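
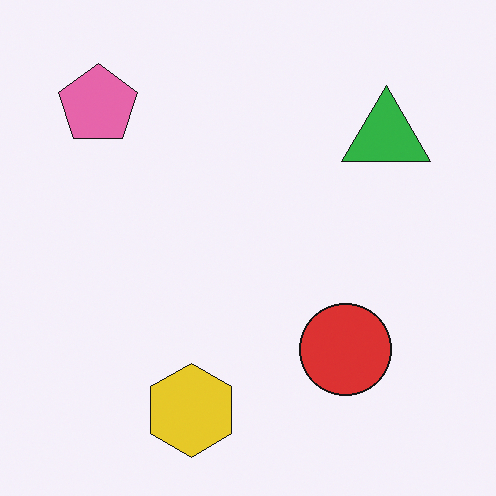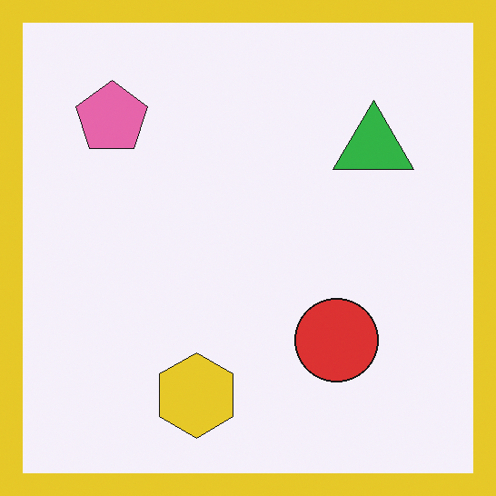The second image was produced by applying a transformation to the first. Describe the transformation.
The second image is the first framed with a yellow border.

A solid yellow frame runs around the edge of the second image, with the content slightly shrunk inside it.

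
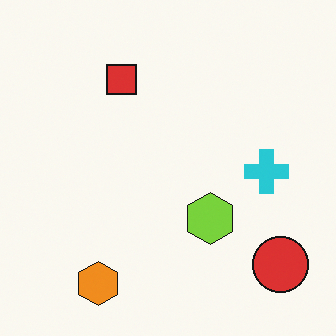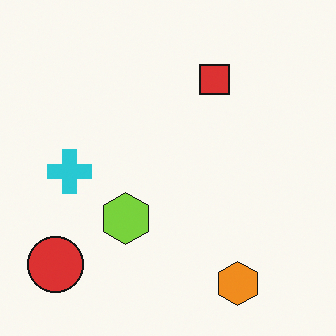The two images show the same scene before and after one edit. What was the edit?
The second image is the first flipped horizontally (left ↔ right).

The red circle is in the bottom-right of the first image and the bottom-left of the second — shapes on opposite sides of the vertical midline have swapped in a mirror flip.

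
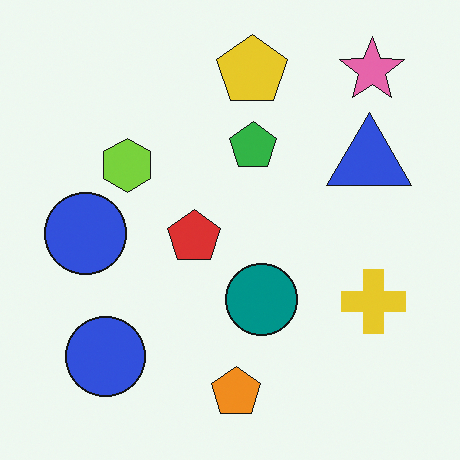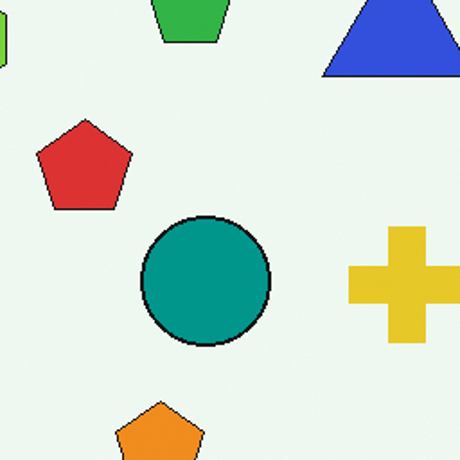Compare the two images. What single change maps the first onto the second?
The transformation is: cropped tightly and scaled back up.

The visible shapes are larger and the field of view is narrower; shapes near the original edges may be partly or wholly outside the frame — a crop-and-rescale.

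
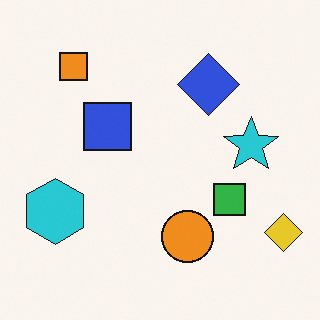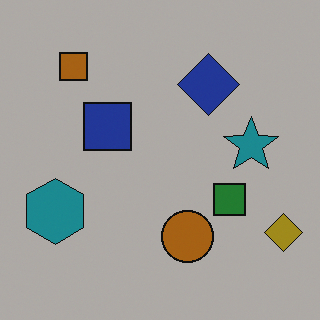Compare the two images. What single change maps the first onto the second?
Darkened a lot.

Every pixel — background and shapes alike — is uniformly darkened.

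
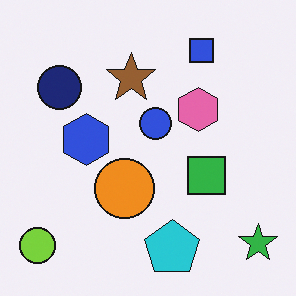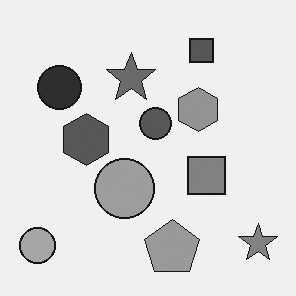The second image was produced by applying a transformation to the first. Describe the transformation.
The transformation is: converted to grayscale.

All color is removed — every shape is now a shade of grey.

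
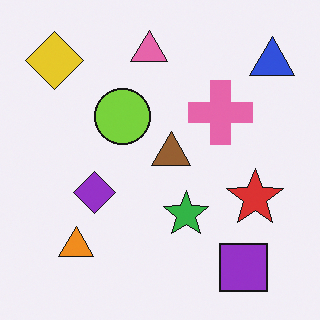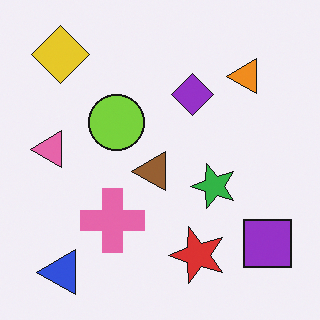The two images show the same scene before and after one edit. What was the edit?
This is the original image transposed (reflected across the top-left ↔ bottom-right diagonal).

Shapes have swapped their row and column positions — what was in the top-right is now in the bottom-left — a diagonal reflection.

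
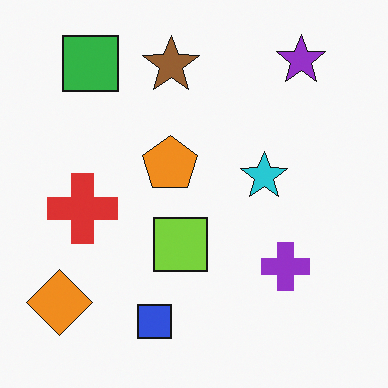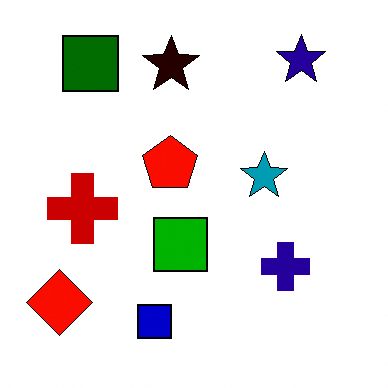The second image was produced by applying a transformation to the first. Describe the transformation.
This is the original image given much higher contrast.

Tones are pushed away from mid-grey across the whole image — a global contrast change.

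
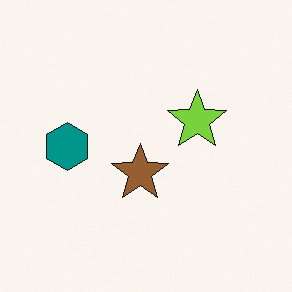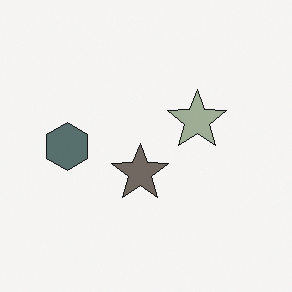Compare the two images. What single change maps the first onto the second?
Made much more muted (saturation change).

All colors are more muted and greyish — a global saturation change.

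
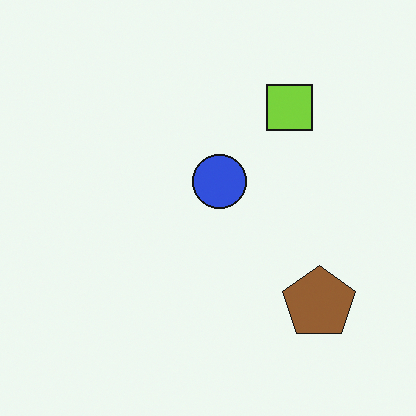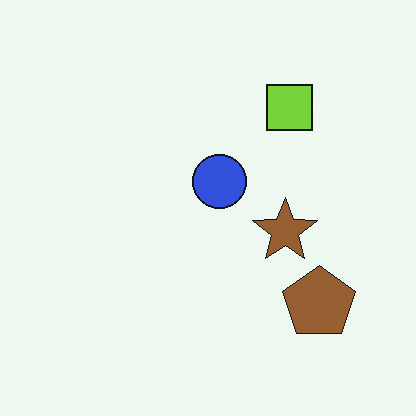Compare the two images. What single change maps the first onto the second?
Overlaid with an additional brown star.

A brown star appears in the second image that is absent from the first.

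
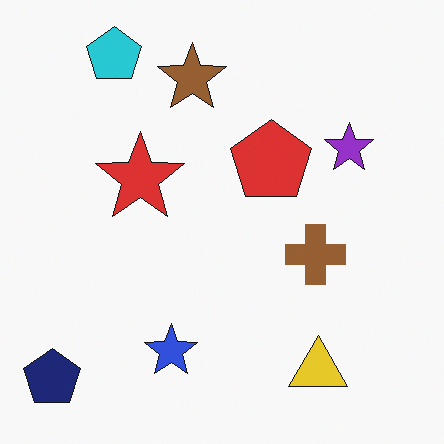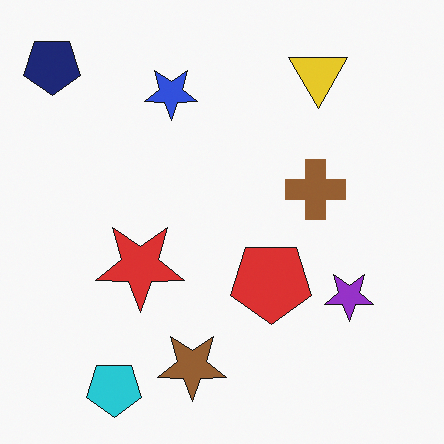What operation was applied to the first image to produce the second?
This is the original image flipped vertically (top ↔ bottom).

The cyan pentagon is in the top-left of the first image and the bottom-left of the second — shapes on opposite sides of the horizontal midline have swapped in a mirror flip.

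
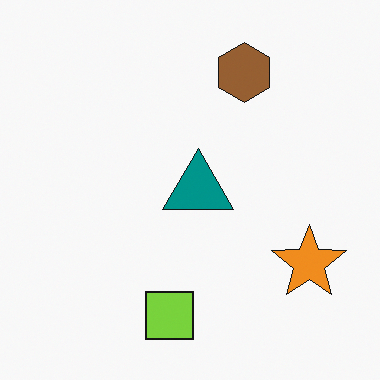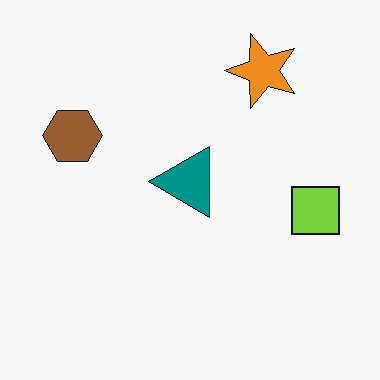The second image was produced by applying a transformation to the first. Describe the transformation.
It was rotated 90° counter-clockwise.

The orange star sits in the bottom-right of the first image and the top-right of the second — consistent with a whole-image 90° counter-clockwise rotation.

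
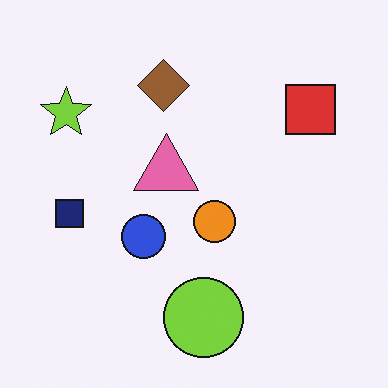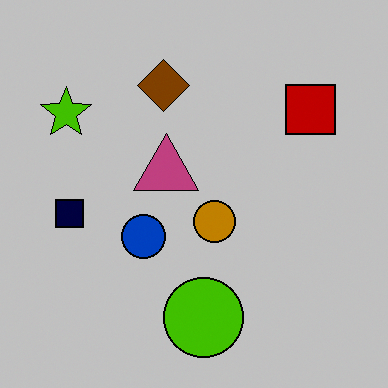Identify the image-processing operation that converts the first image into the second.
This is the original image aggressively posterized.

Each flat color has snapped to a coarser quantized level — most visibly, the near-white background has dropped to a flat grey.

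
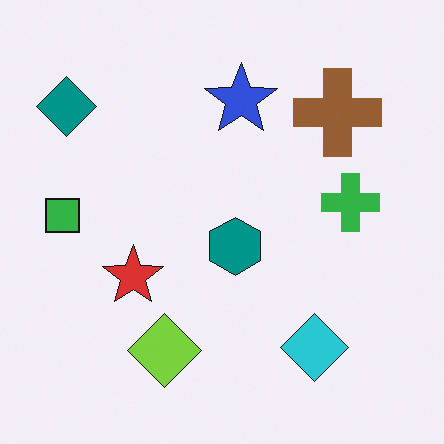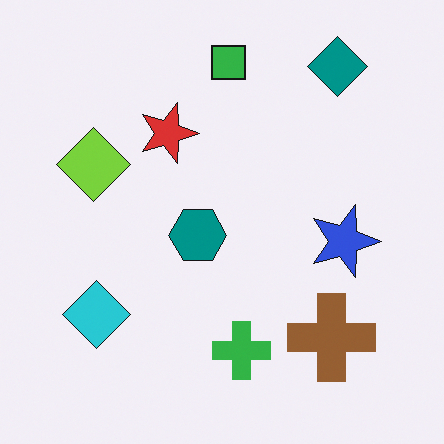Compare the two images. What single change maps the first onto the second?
Rotated 90° clockwise.

The teal diamond sits in the top-left of the first image and the top-right of the second — consistent with a whole-image 90° clockwise rotation.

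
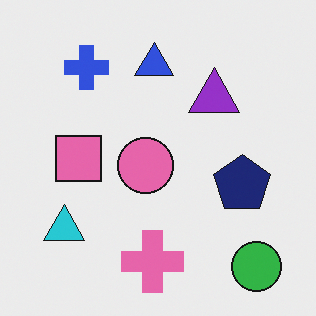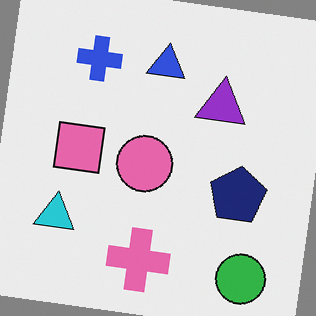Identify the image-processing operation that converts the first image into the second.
Rotated clockwise by a slight angle.

Every shape is tilted by the same angle and the image corners show triangular fill wedges — a whole-image rotation by a non-right angle.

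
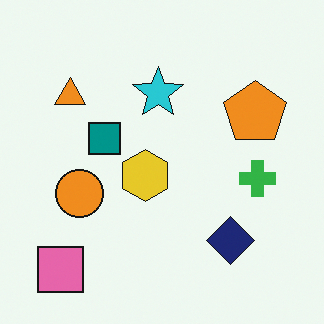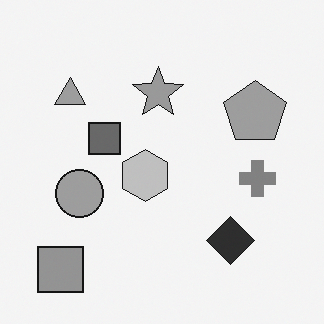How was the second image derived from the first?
The transformation is: converted to grayscale.

All color is removed — every shape is now a shade of grey.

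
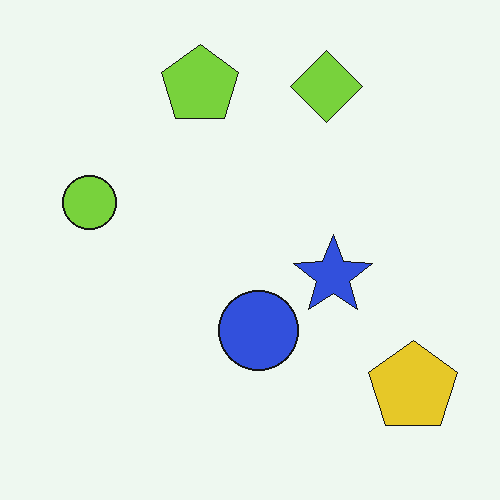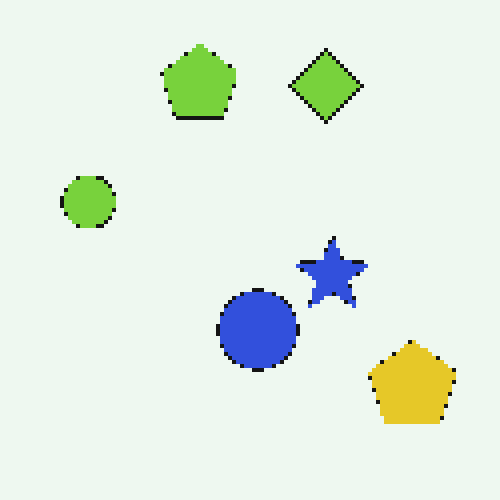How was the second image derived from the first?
Mildly pixelated.

Shapes are reduced to large square blocks; fine edges and outlines are lost — a downscale-then-upscale (mosaic) effect.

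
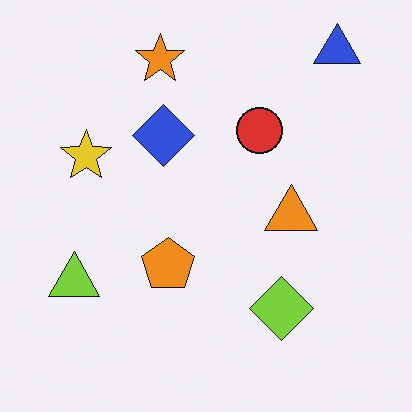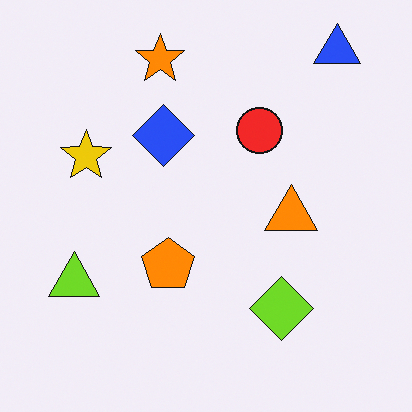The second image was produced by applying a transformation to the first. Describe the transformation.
The second image is the first slightly oversaturated.

All colors are more vivid — a global saturation change.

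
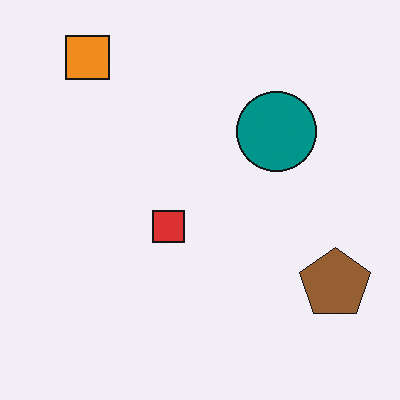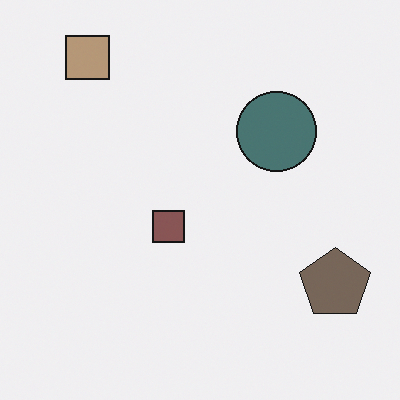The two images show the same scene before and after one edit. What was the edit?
It was heavily desaturated.

All colors are more muted and greyish — a global saturation change.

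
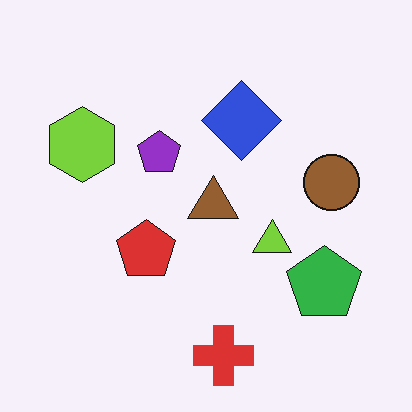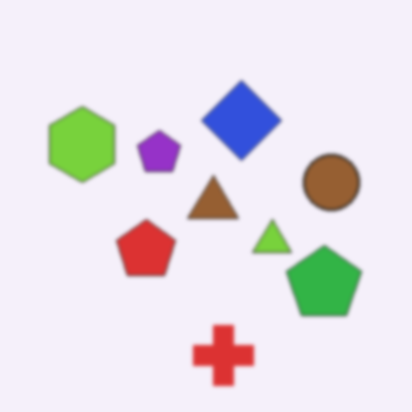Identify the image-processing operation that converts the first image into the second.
The second image is the first lightly blurred.

Shape edges and outlines are uniformly softened across the whole image.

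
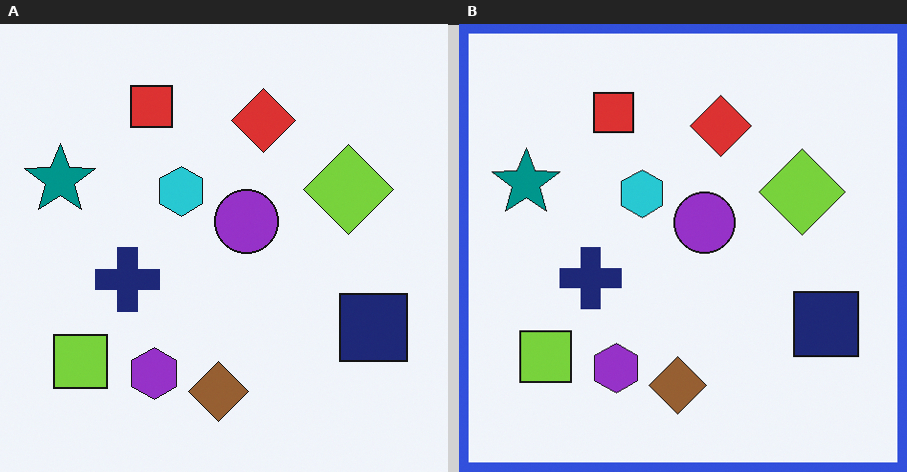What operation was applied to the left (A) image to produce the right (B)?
Framed with a blue border.

A solid blue frame runs around the edge of the right (B) image, with the content slightly shrunk inside it.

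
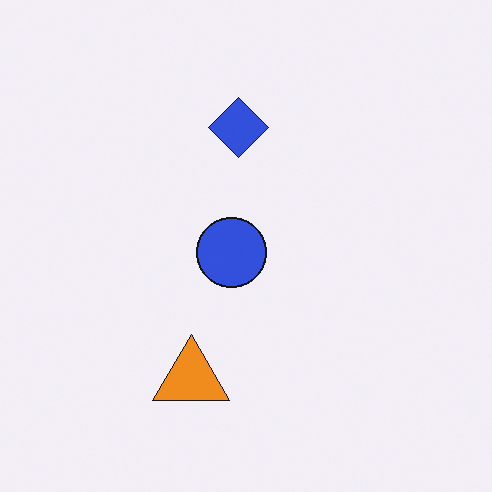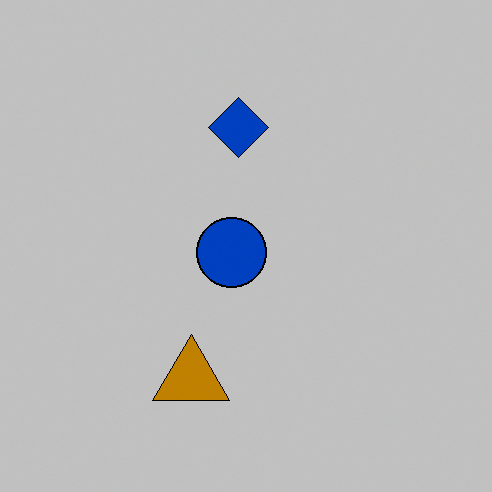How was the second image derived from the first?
The image was aggressively posterized.

Each flat color has snapped to a coarser quantized level — most visibly, the near-white background has dropped to a flat grey.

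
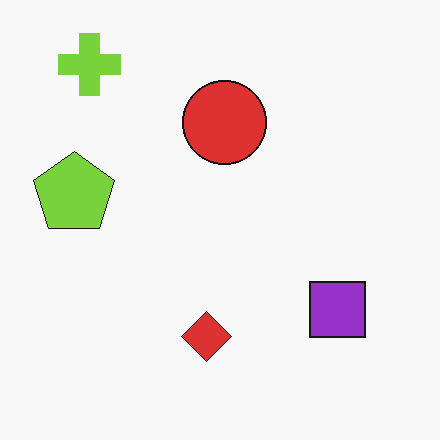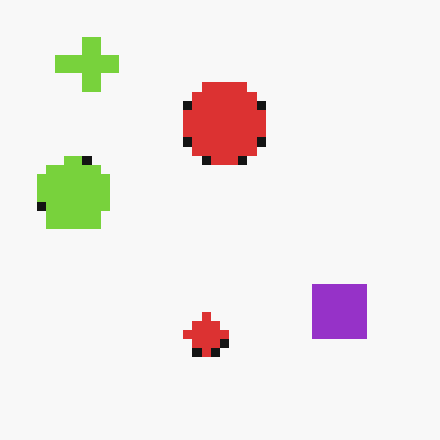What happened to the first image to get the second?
Heavily pixelated into large blocks.

Shapes are reduced to large square blocks; fine edges and outlines are lost — a downscale-then-upscale (mosaic) effect.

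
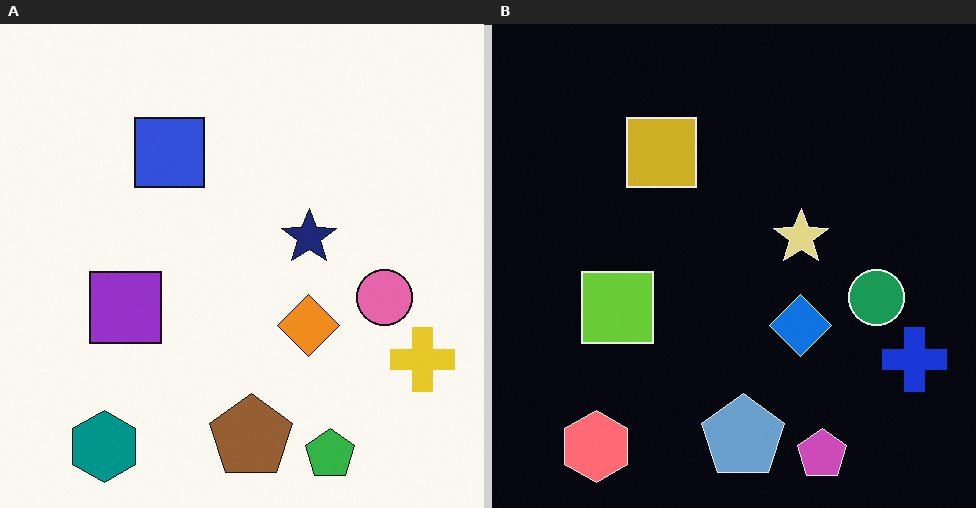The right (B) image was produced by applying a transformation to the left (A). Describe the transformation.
This is the original image color-inverted (negative).

The light background has become dark and every shape's color is its complement — a photographic negative.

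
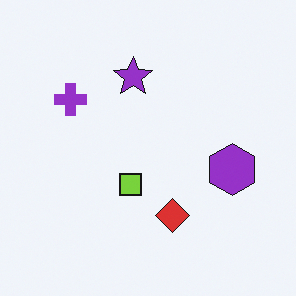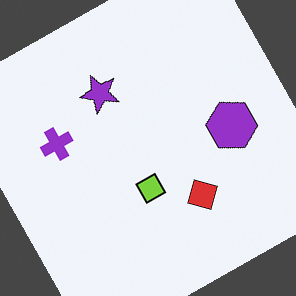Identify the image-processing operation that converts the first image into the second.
This is the original image rotated counter-clockwise by a moderate amount.

Every shape is tilted by the same angle and the image corners show triangular fill wedges — a whole-image rotation by a non-right angle.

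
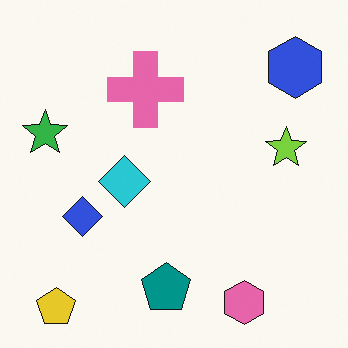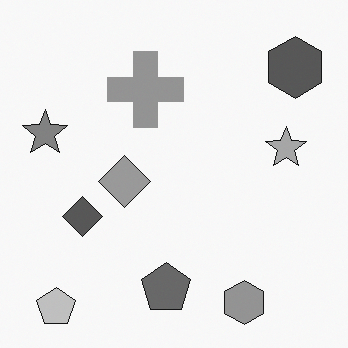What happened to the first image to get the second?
The image was converted to grayscale.

All color is removed — every shape is now a shade of grey.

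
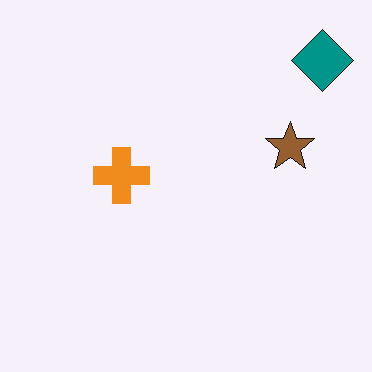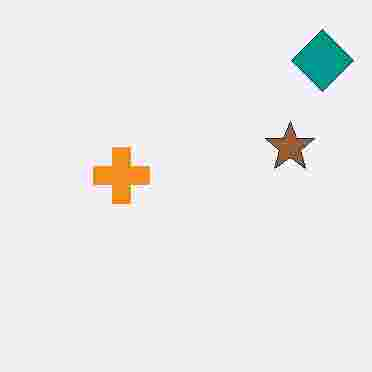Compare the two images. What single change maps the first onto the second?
It was heavily JPEG-compressed with obvious blocking artifacts.

Blocky 8×8 compression artifacts appear around shape edges and the flat background shows ringing — characteristic JPEG degradation.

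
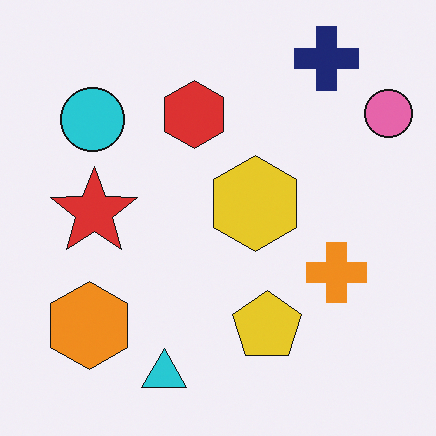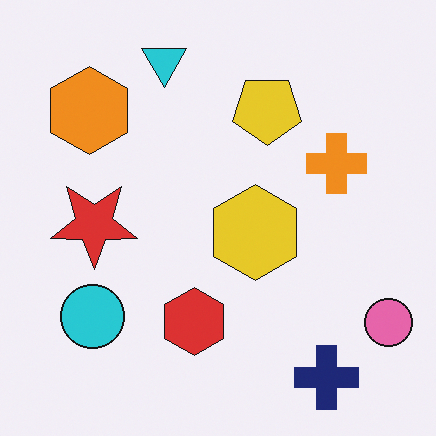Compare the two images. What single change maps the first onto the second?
The transformation is: flipped vertically (top ↔ bottom).

The navy cross is in the top-right of the first image and the bottom-right of the second — shapes on opposite sides of the horizontal midline have swapped in a mirror flip.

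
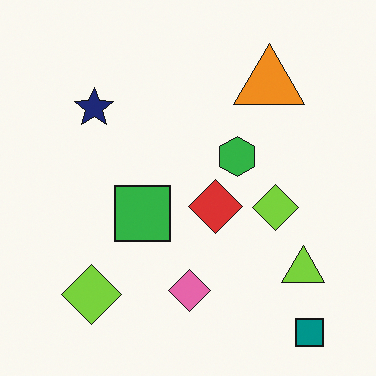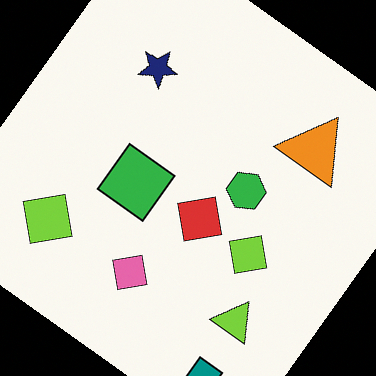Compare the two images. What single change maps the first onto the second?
The second image is the first rotated clockwise by a large amount — several tens of degrees.

Every shape is tilted by the same angle and the image corners show triangular fill wedges — a whole-image rotation by a non-right angle.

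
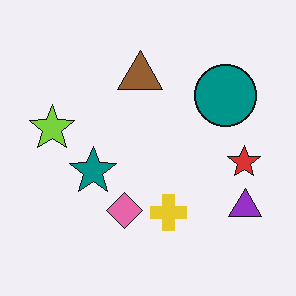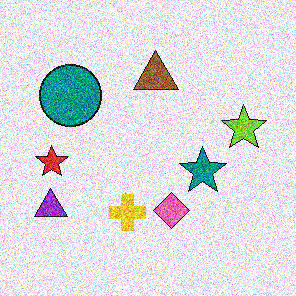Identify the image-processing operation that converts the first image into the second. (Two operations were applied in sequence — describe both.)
This is the original image flipped horizontally (left ↔ right), then degraded with heavy additive noise.

The purple triangle is in the bottom-right of the first image and the bottom-left of the second — shapes on opposite sides of the vertical midline have swapped in a mirror flip. Random speckle covers the whole image, including the flat background.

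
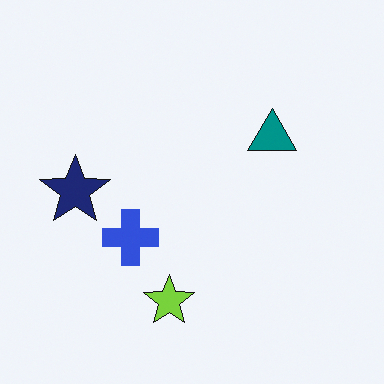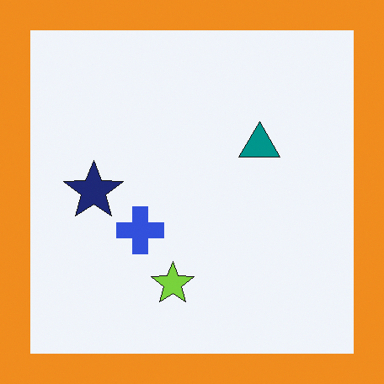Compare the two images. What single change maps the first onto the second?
This is the original image framed with a orange border.

A solid orange frame runs around the edge of the second image, with the content slightly shrunk inside it.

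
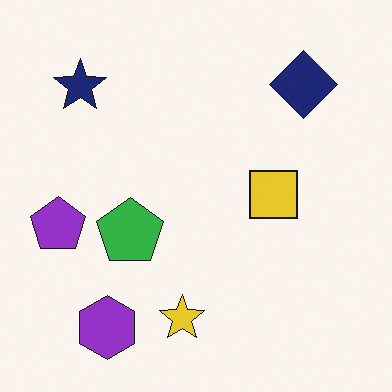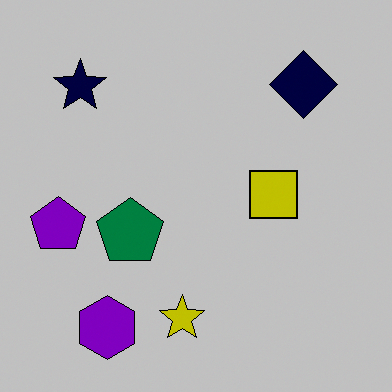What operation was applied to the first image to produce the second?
The transformation is: aggressively posterized.

Each flat color has snapped to a coarser quantized level — most visibly, the near-white background has dropped to a flat grey.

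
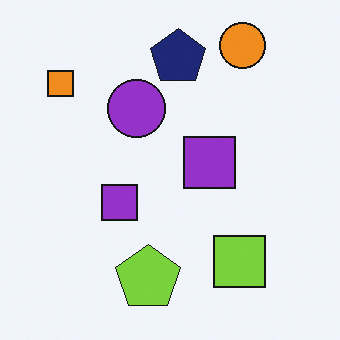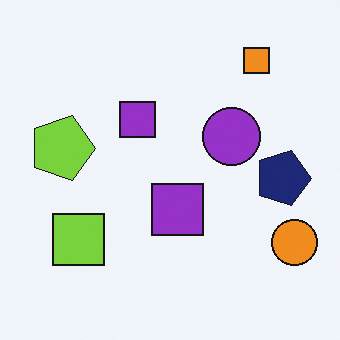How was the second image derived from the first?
The second image is the first rotated 90° clockwise.

The orange circle sits in the top-right of the first image and the bottom-right of the second — consistent with a whole-image 90° clockwise rotation.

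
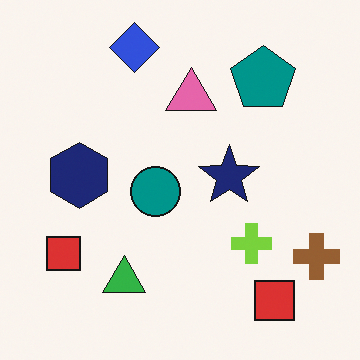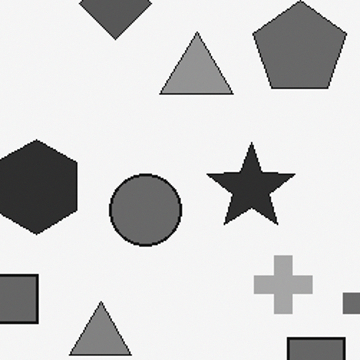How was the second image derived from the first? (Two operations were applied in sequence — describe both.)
This is the original image converted to grayscale, then cropped slightly and scaled back up.

All color is removed — every shape is now a shade of grey. The visible shapes are larger and the field of view is narrower; shapes near the original edges may be partly or wholly outside the frame — a crop-and-rescale.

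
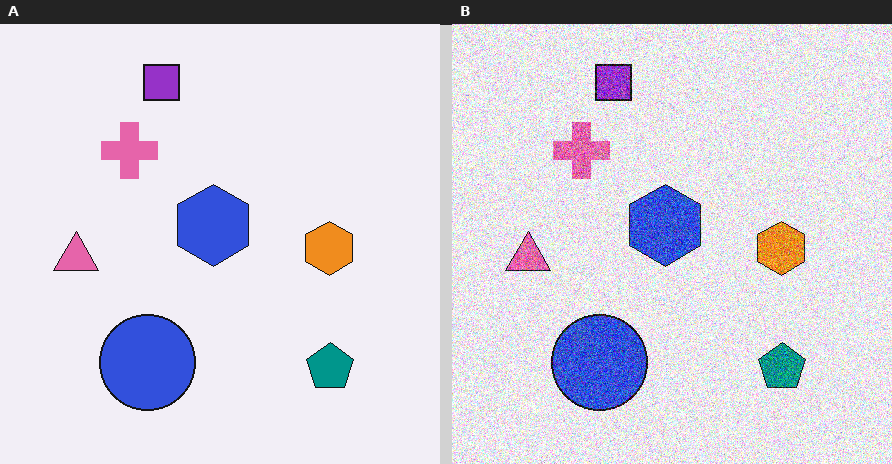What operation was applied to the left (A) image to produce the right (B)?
It was degraded with a thick layer of grain.

Random speckle covers the whole image, including the flat background.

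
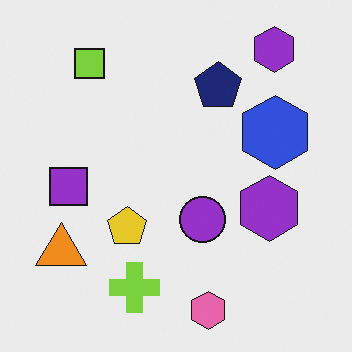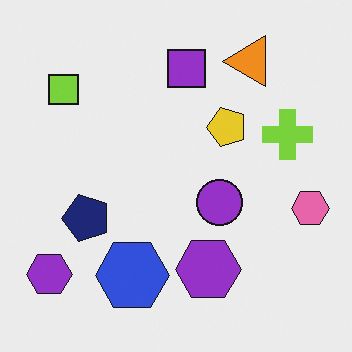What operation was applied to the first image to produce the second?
It was transposed (reflected across the top-left ↔ bottom-right diagonal).

Shapes have swapped their row and column positions — what was in the top-right is now in the bottom-left — a diagonal reflection.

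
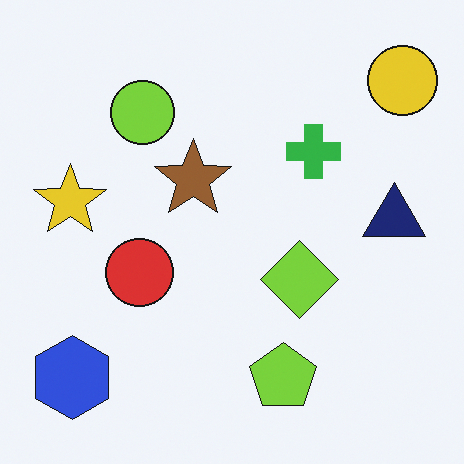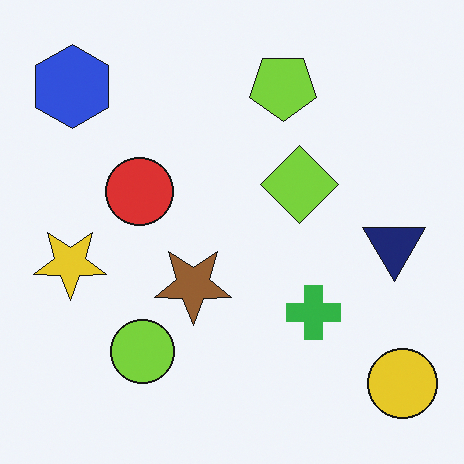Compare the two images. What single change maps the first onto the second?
The image was flipped vertically (top ↔ bottom).

The yellow circle is in the top-right of the first image and the bottom-right of the second — shapes on opposite sides of the horizontal midline have swapped in a mirror flip.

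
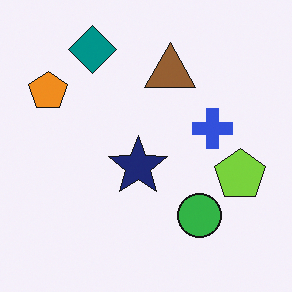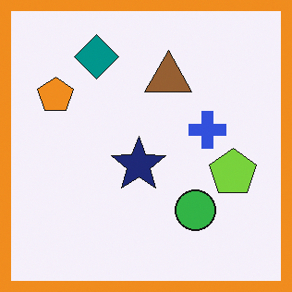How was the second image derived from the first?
The second image is the first framed with a orange border.

A solid orange frame runs around the edge of the second image, with the content slightly shrunk inside it.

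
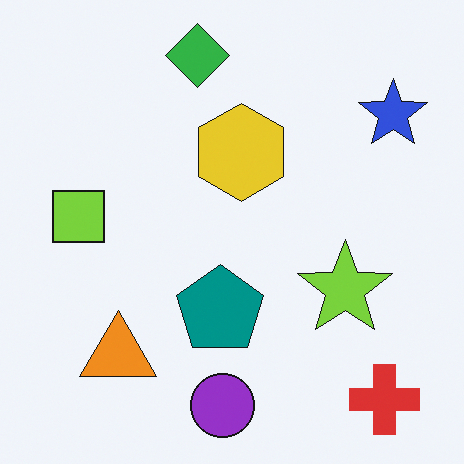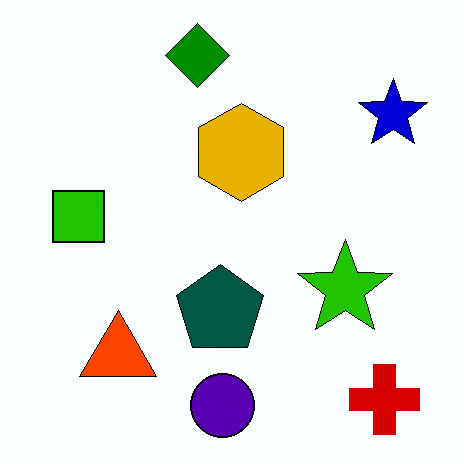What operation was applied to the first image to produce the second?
It was boosted in contrast.

Tones are pushed away from mid-grey across the whole image — a global contrast change.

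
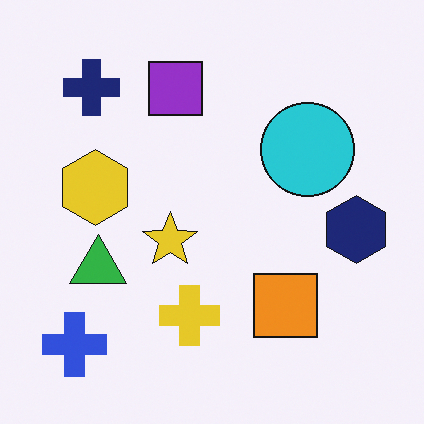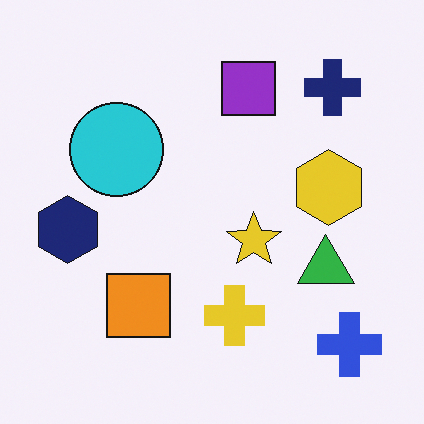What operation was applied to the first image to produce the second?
It was flipped horizontally (left ↔ right).

The navy hexagon is in the right of the first image and the left of the second — shapes on opposite sides of the vertical midline have swapped in a mirror flip.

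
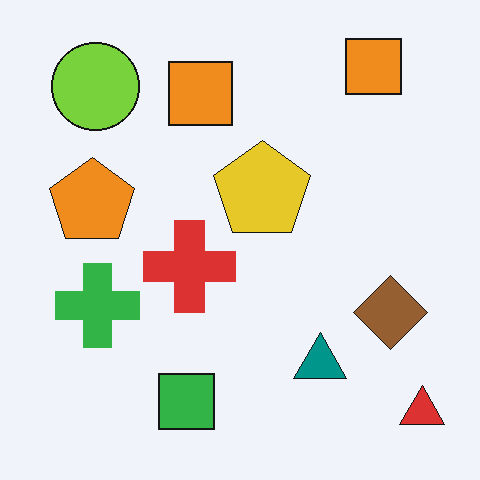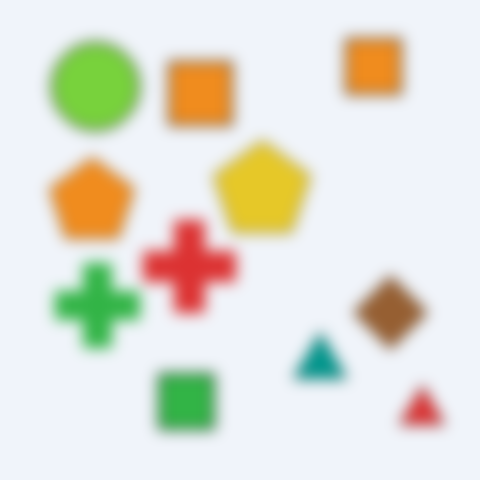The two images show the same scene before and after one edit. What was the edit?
The image was strongly gaussian-blurred.

Shape edges and outlines are uniformly softened across the whole image.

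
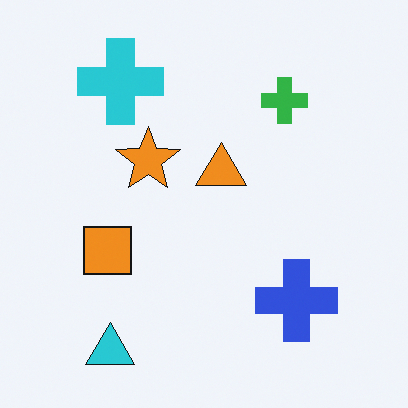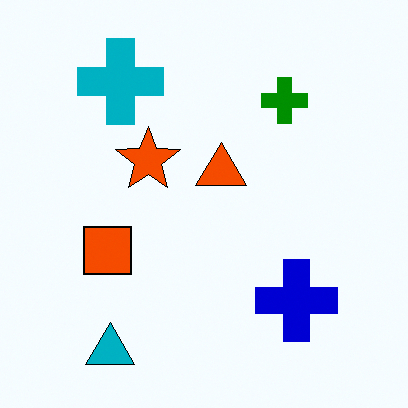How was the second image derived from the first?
The transformation is: given much higher contrast.

Tones are pushed away from mid-grey across the whole image — a global contrast change.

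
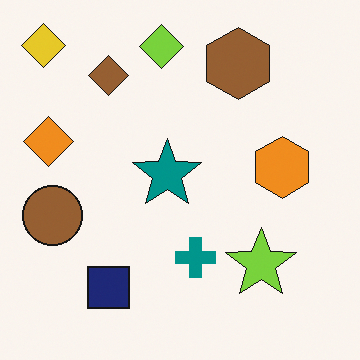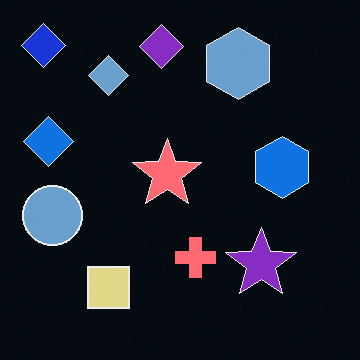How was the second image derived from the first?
Color-inverted (negative).

The light background has become dark and every shape's color is its complement — a photographic negative.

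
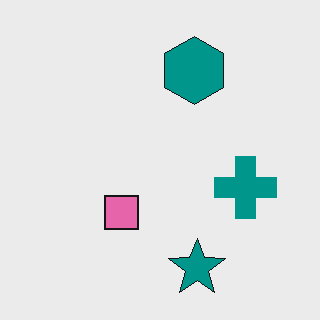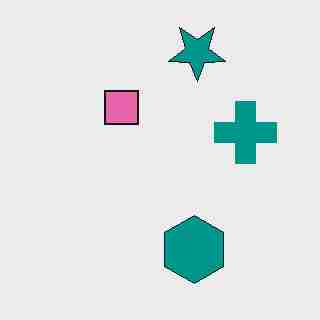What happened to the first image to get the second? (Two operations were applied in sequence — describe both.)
The image was heavily JPEG-compressed with obvious blocking artifacts, then flipped vertically (top ↔ bottom).

Blocky 8×8 compression artifacts appear around shape edges and the flat background shows ringing — characteristic JPEG degradation. The teal star is in the bottom of the first image and the top of the second — shapes on opposite sides of the horizontal midline have swapped in a mirror flip.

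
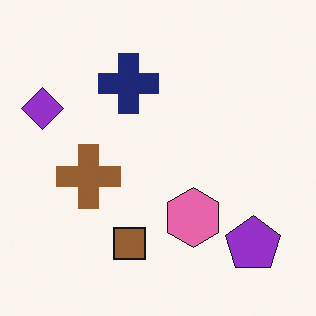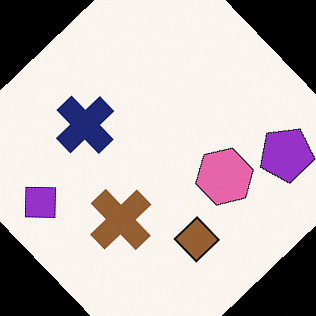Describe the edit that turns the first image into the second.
This is the original image rotated counter-clockwise by a large amount — several tens of degrees.

Every shape is tilted by the same angle and the image corners show triangular fill wedges — a whole-image rotation by a non-right angle.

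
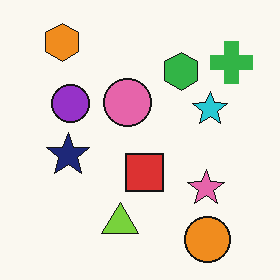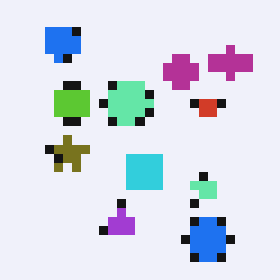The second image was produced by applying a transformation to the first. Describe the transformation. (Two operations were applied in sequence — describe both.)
It was coarsely pixelated, then hue-shifted through roughly half the color wheel.

Shapes are reduced to large square blocks; fine edges and outlines are lost — a downscale-then-upscale (mosaic) effect. Every shape's color has rotated by the same amount around the hue wheel — a uniform hue shift.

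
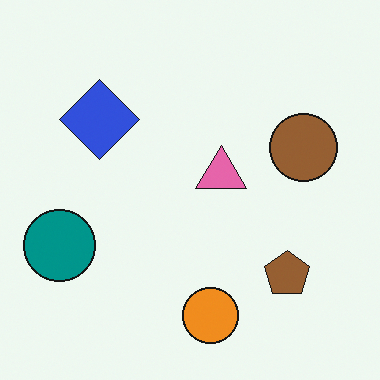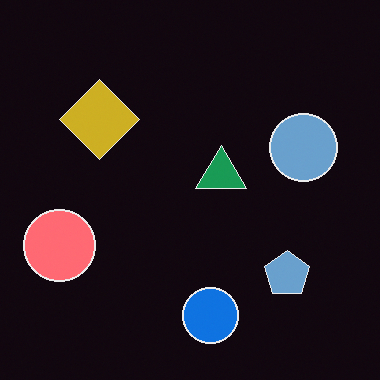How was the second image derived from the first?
Color-inverted (negative).

The light background has become dark and every shape's color is its complement — a photographic negative.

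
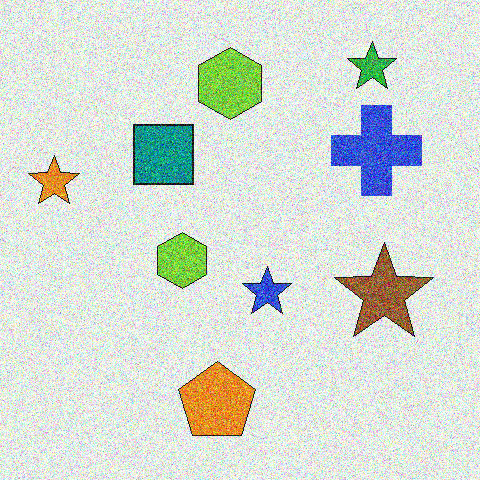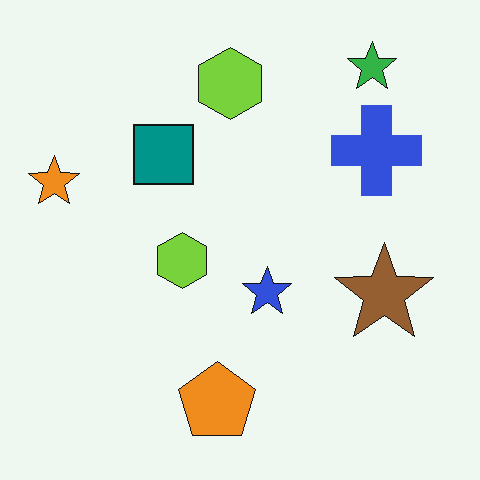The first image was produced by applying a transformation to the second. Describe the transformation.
The first image is the second degraded with heavy additive noise.

Random speckle covers the whole image, including the flat background.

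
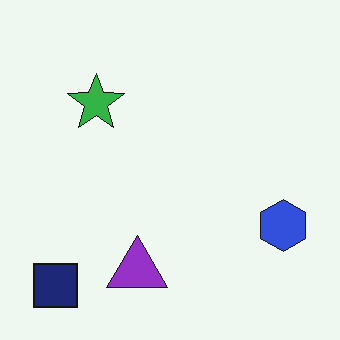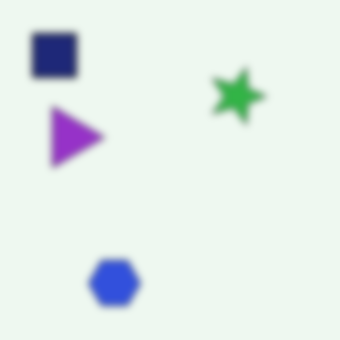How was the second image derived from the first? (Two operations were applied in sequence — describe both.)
The image was rotated 90° clockwise, then noticeably gaussian-blurred.

The navy square sits in the bottom-left of the first image and the top-left of the second — consistent with a whole-image 90° clockwise rotation. Shape edges and outlines are uniformly softened across the whole image.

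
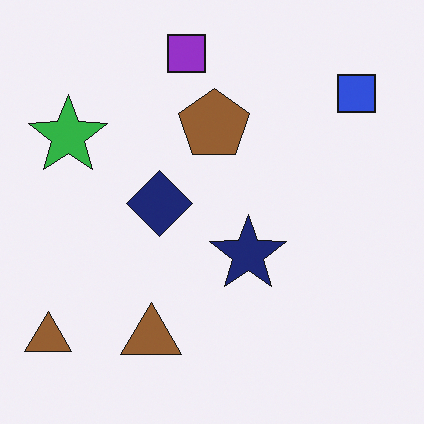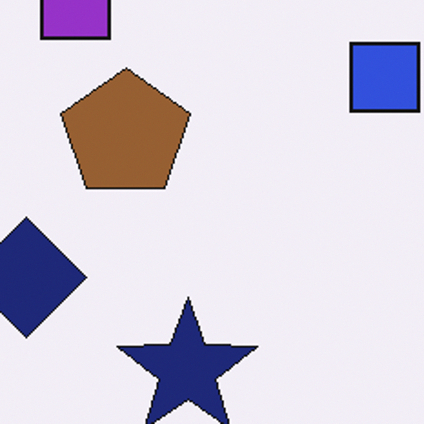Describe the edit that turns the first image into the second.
It was cropped tightly and scaled back up.

The visible shapes are larger and the field of view is narrower; shapes near the original edges may be partly or wholly outside the frame — a crop-and-rescale.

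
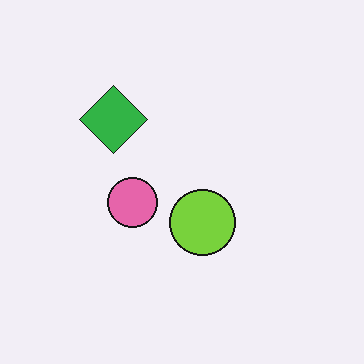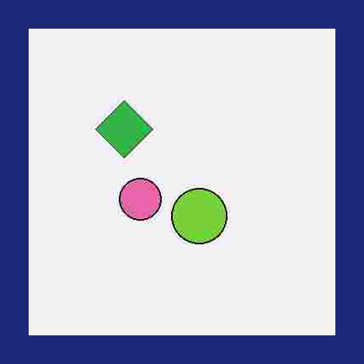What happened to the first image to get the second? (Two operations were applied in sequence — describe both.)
This is the original image degraded with heavy JPEG compression, then framed with a navy border.

Blocky 8×8 compression artifacts appear around shape edges and the flat background shows ringing — characteristic JPEG degradation. A solid navy frame runs around the edge of the second image, with the content slightly shrunk inside it.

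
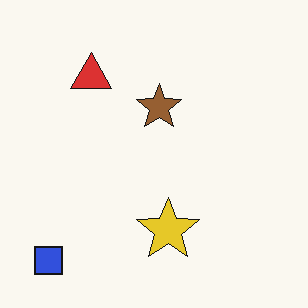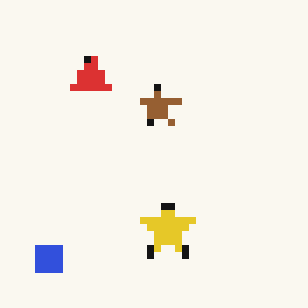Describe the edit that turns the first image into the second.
The second image is the first pixelated into visible square blocks.

Shapes are reduced to large square blocks; fine edges and outlines are lost — a downscale-then-upscale (mosaic) effect.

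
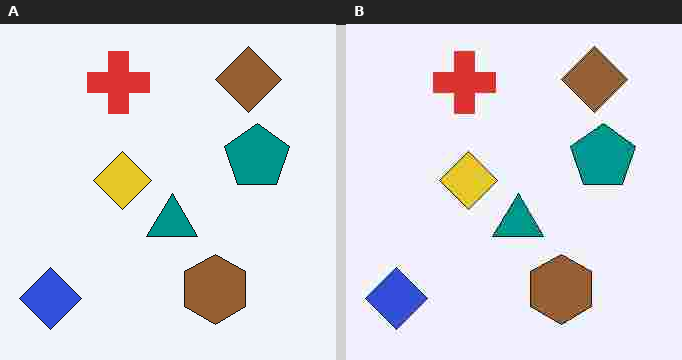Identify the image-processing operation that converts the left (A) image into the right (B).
The image was degraded with heavy JPEG compression.

Blocky 8×8 compression artifacts appear around shape edges and the flat background shows ringing — characteristic JPEG degradation.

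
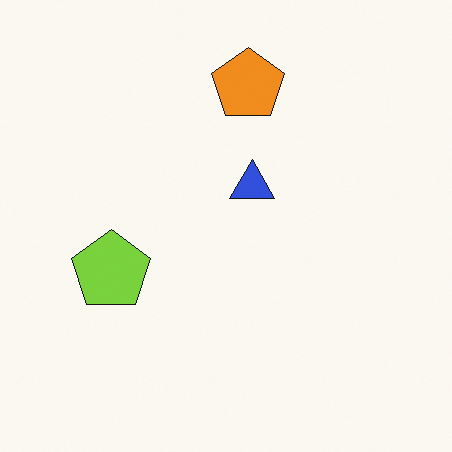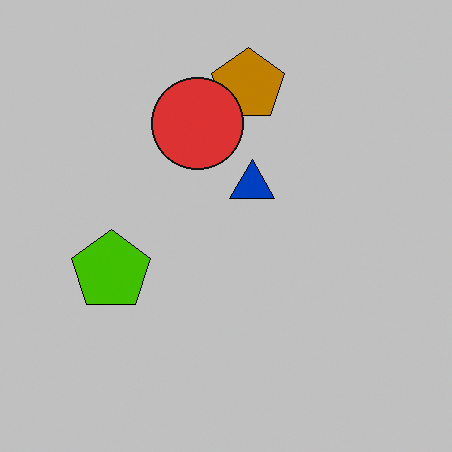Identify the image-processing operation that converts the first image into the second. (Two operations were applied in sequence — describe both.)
This is the original image aggressively posterized, then overlaid with an additional red circle.

Each flat color has snapped to a coarser quantized level — most visibly, the near-white background has dropped to a flat grey. A red circle appears in the second image that is absent from the first.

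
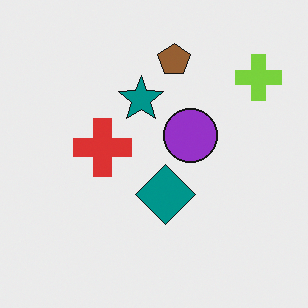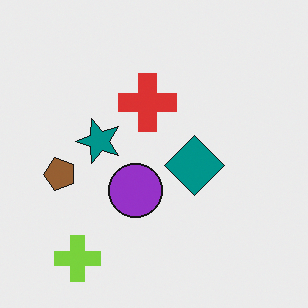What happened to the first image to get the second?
This is the original image transposed (reflected across the top-left ↔ bottom-right diagonal).

Shapes have swapped their row and column positions — what was in the top-right is now in the bottom-left — a diagonal reflection.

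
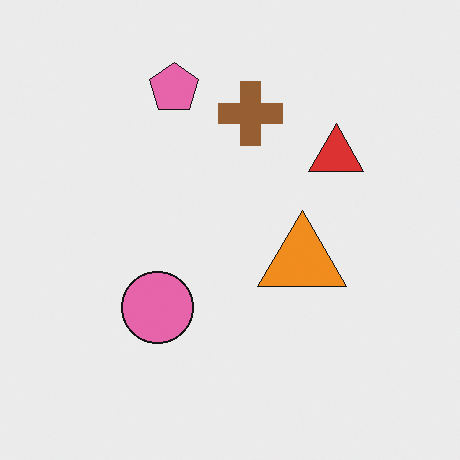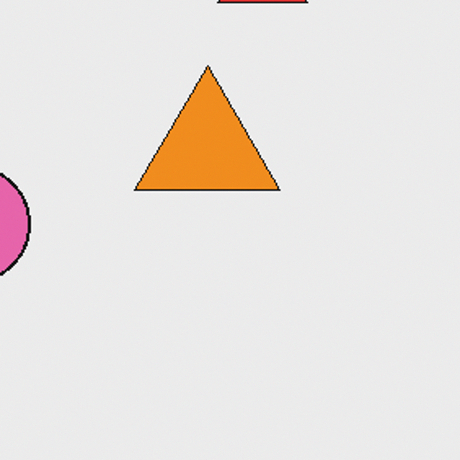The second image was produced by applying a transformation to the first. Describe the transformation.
Cropped to a noticeably smaller region and rescaled.

The visible shapes are larger and the field of view is narrower; shapes near the original edges may be partly or wholly outside the frame — a crop-and-rescale.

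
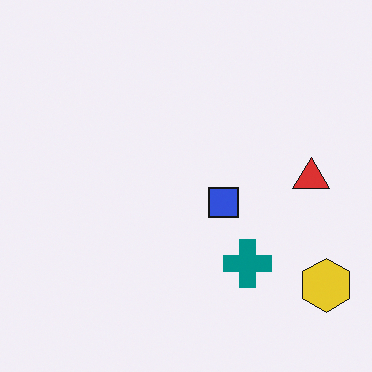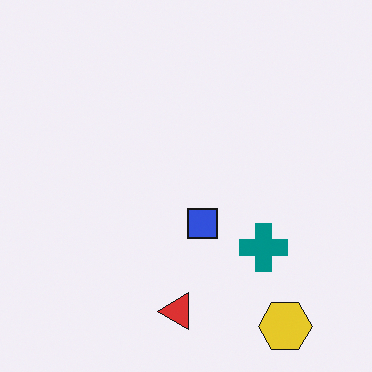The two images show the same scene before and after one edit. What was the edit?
It was transposed (reflected across the top-left ↔ bottom-right diagonal).

Shapes have swapped their row and column positions — what was in the top-right is now in the bottom-left — a diagonal reflection.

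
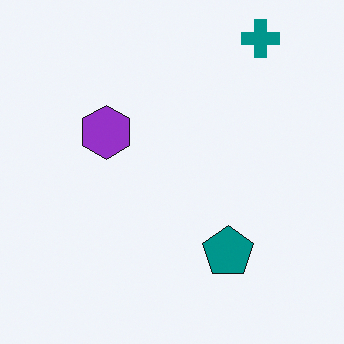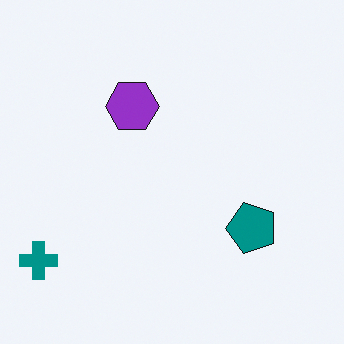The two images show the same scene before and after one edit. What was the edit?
It was transposed (reflected across the top-left ↔ bottom-right diagonal).

Shapes have swapped their row and column positions — what was in the top-right is now in the bottom-left — a diagonal reflection.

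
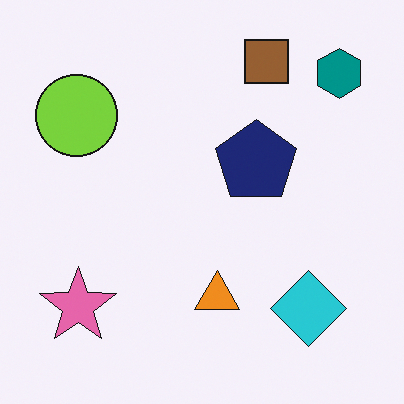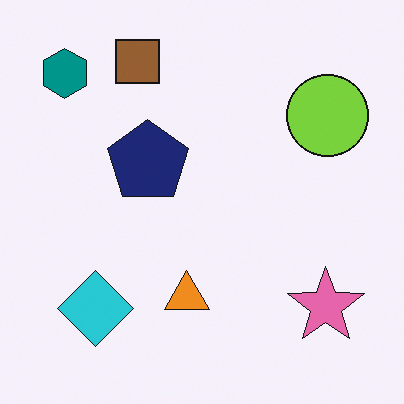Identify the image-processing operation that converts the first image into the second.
Flipped horizontally (left ↔ right).

The teal hexagon is in the top-right of the first image and the top-left of the second — shapes on opposite sides of the vertical midline have swapped in a mirror flip.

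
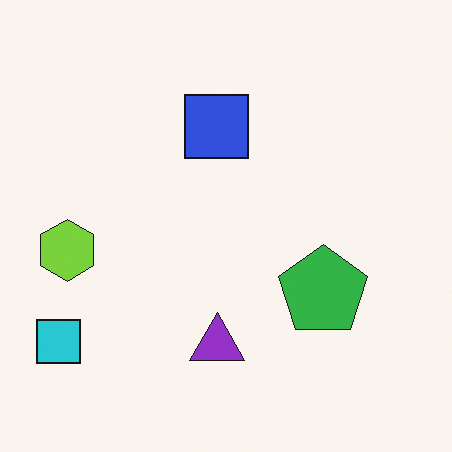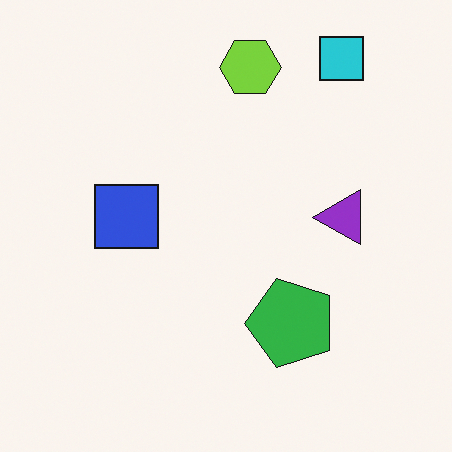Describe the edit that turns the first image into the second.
The transformation is: transposed (reflected across the top-left ↔ bottom-right diagonal).

Shapes have swapped their row and column positions — what was in the top-right is now in the bottom-left — a diagonal reflection.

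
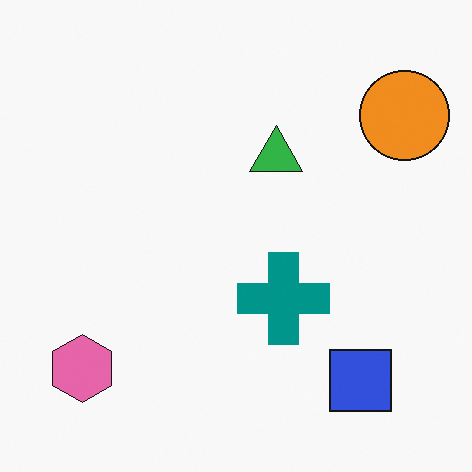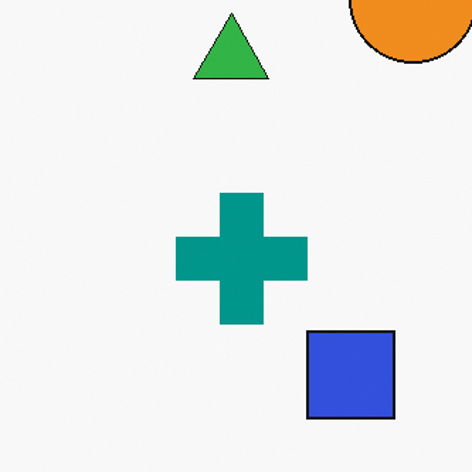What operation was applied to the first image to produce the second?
The transformation is: cropped slightly and scaled back up.

The visible shapes are larger and the field of view is narrower; shapes near the original edges may be partly or wholly outside the frame — a crop-and-rescale.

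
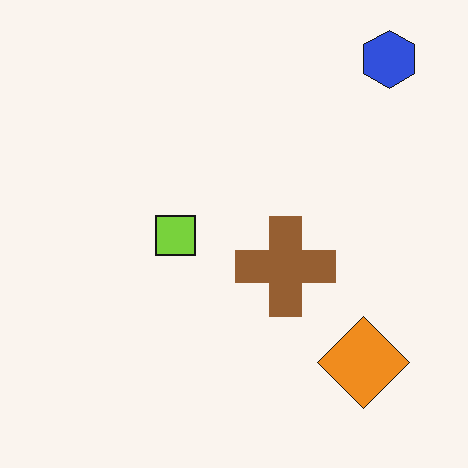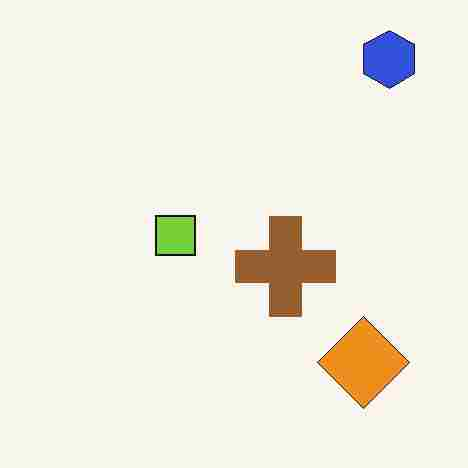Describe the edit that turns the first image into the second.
The second image is the first degraded with heavy JPEG compression.

Blocky 8×8 compression artifacts appear around shape edges and the flat background shows ringing — characteristic JPEG degradation.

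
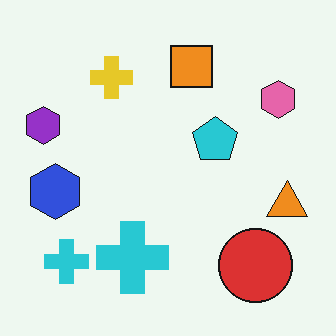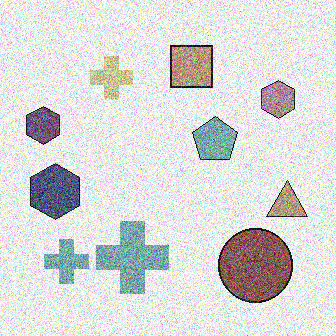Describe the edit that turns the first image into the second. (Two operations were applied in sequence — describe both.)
The transformation is: made much more muted (saturation change), then degraded with a thick layer of grain.

All colors are more muted and greyish — a global saturation change. Random speckle covers the whole image, including the flat background.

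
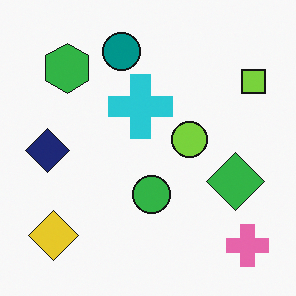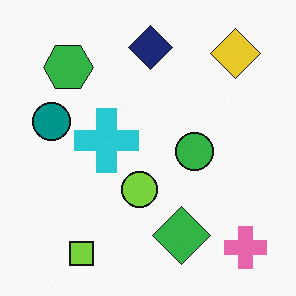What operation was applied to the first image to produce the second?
It was transposed (reflected across the top-left ↔ bottom-right diagonal).

Shapes have swapped their row and column positions — what was in the top-right is now in the bottom-left — a diagonal reflection.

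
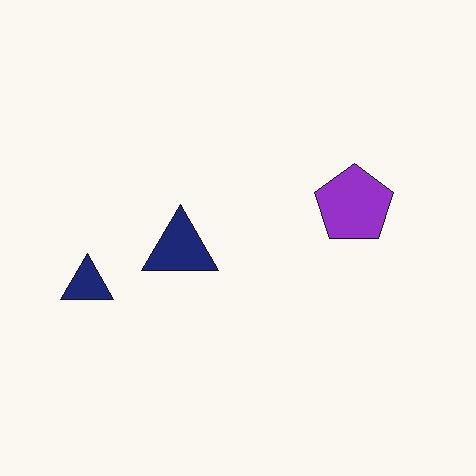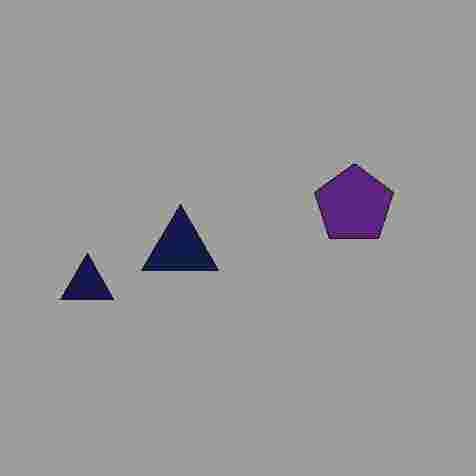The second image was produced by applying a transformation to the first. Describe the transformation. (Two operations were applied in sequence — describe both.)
The transformation is: noticeably darkened, then degraded with heavy JPEG compression.

Every pixel — background and shapes alike — is uniformly darkened. Blocky 8×8 compression artifacts appear around shape edges and the flat background shows ringing — characteristic JPEG degradation.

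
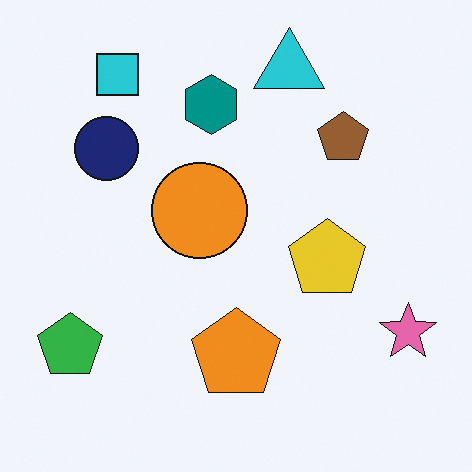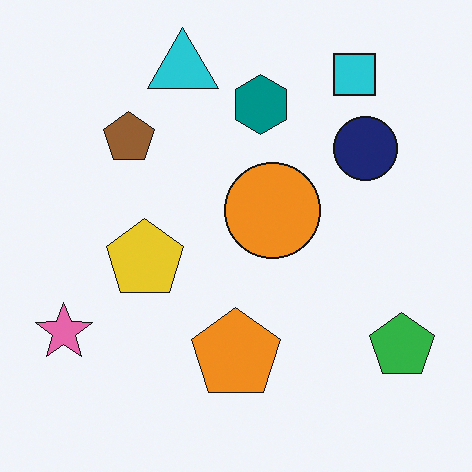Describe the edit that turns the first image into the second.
This is the original image flipped horizontally (left ↔ right).

The pink star is in the bottom-right of the first image and the bottom-left of the second — shapes on opposite sides of the vertical midline have swapped in a mirror flip.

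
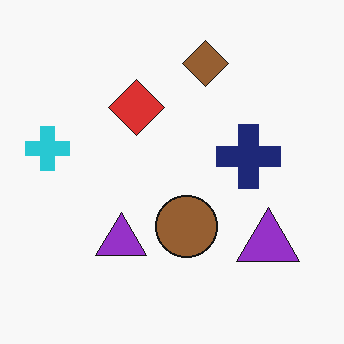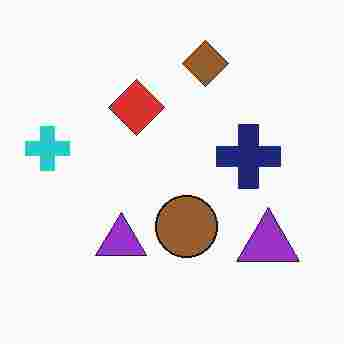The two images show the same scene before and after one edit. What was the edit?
This is the original image degraded with heavy JPEG compression.

Blocky 8×8 compression artifacts appear around shape edges and the flat background shows ringing — characteristic JPEG degradation.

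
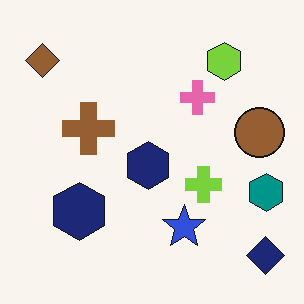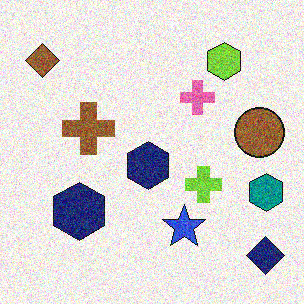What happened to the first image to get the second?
Degraded with strong gaussian noise.

Random speckle covers the whole image, including the flat background.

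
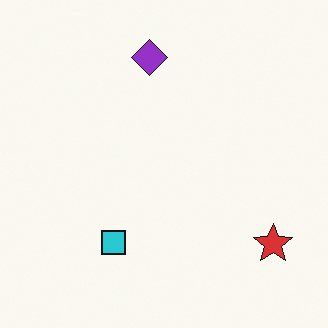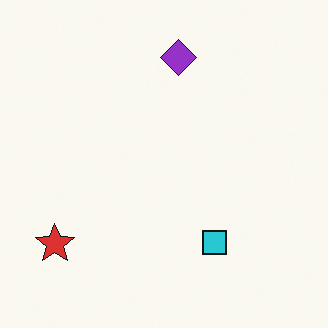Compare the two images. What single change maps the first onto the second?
The transformation is: flipped horizontally (left ↔ right).

The red star is in the bottom-right of the first image and the bottom-left of the second — shapes on opposite sides of the vertical midline have swapped in a mirror flip.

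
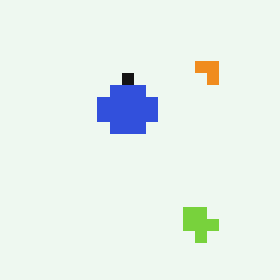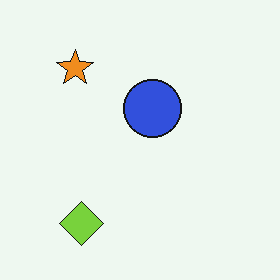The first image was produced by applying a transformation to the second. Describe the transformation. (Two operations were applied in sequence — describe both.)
The image was flipped horizontally (left ↔ right), then heavily pixelated into large blocks.

The orange star is in the top-left of the second image and the top-right of the first — shapes on opposite sides of the vertical midline have swapped in a mirror flip. Shapes are reduced to large square blocks; fine edges and outlines are lost — a downscale-then-upscale (mosaic) effect.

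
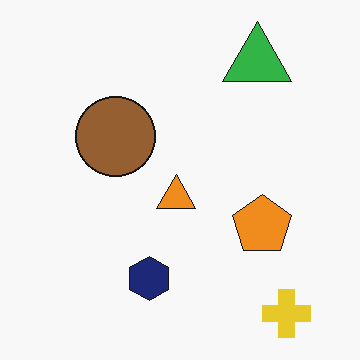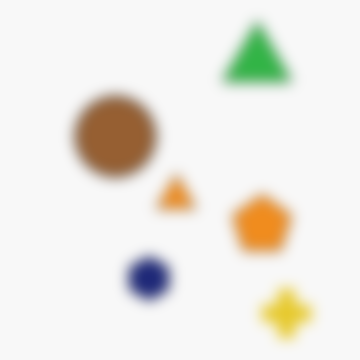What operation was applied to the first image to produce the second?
It was strongly gaussian-blurred.

Shape edges and outlines are uniformly softened across the whole image.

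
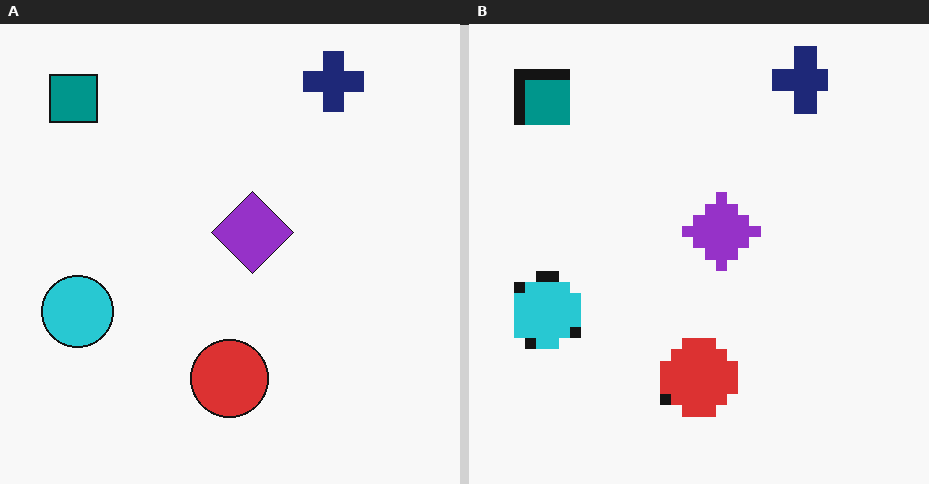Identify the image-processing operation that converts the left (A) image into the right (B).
The right (B) image is the left (A) coarsely pixelated.

Shapes are reduced to large square blocks; fine edges and outlines are lost — a downscale-then-upscale (mosaic) effect.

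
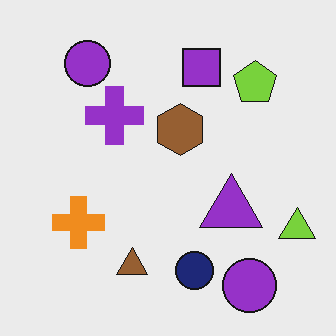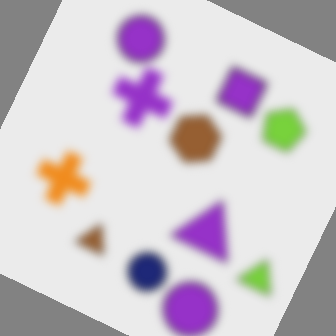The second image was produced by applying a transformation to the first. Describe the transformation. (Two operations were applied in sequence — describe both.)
The image was moderately blurred, then rotated clockwise by a clearly visible amount.

Shape edges and outlines are uniformly softened across the whole image. Every shape is tilted by the same angle and the image corners show triangular fill wedges — a whole-image rotation by a non-right angle.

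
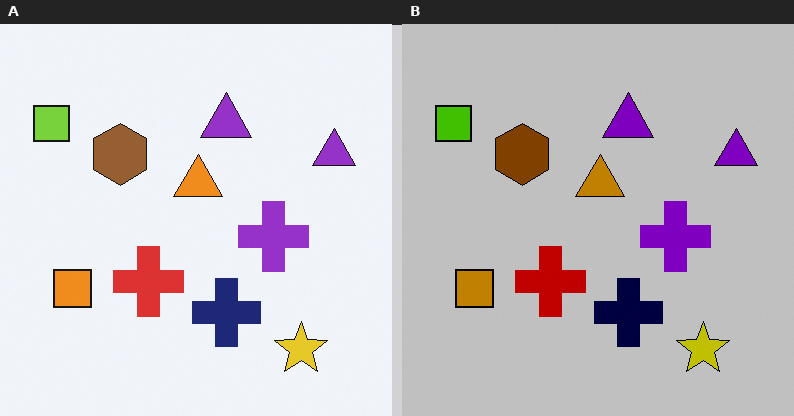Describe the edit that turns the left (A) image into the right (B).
The image was heavily posterized to just a handful of flat colors.

Each flat color has snapped to a coarser quantized level — most visibly, the near-white background has dropped to a flat grey.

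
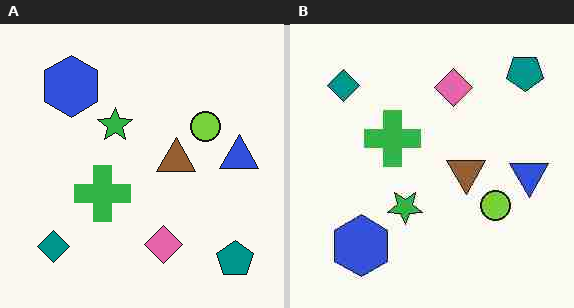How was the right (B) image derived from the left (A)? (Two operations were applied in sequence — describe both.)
This is the original image flipped vertically (top ↔ bottom), then degraded with heavy JPEG compression.

The teal pentagon is in the bottom-right of the left (A) image and the top-right of the right (B) — shapes on opposite sides of the horizontal midline have swapped in a mirror flip. Blocky 8×8 compression artifacts appear around shape edges and the flat background shows ringing — characteristic JPEG degradation.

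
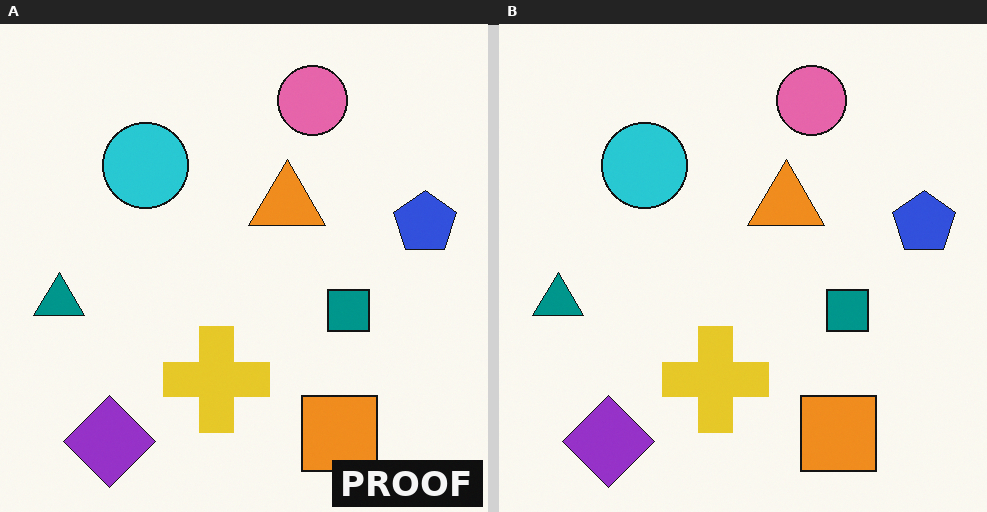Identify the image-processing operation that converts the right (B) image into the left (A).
It was watermarked with the text "PROOF" in the lower-right corner.

A dark label reading "PROOF" appears in the lower-right corner.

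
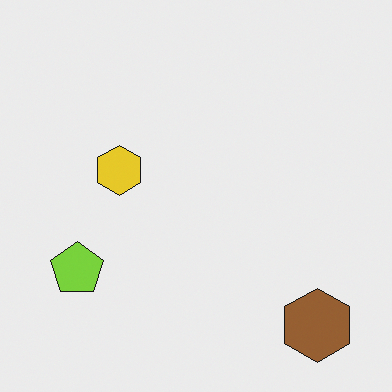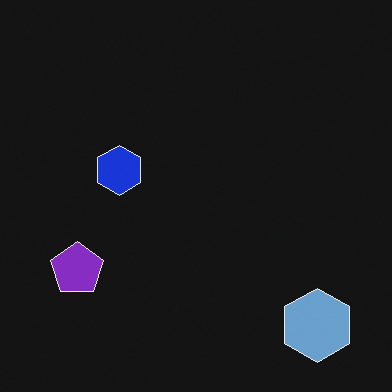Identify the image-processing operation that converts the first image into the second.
It was color-inverted (negative).

The light background has become dark and every shape's color is its complement — a photographic negative.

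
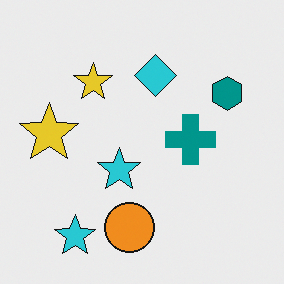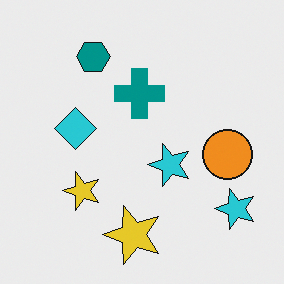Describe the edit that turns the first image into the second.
The transformation is: rotated 90° counter-clockwise.

The teal hexagon sits in the top-right of the first image and the top-left of the second — consistent with a whole-image 90° counter-clockwise rotation.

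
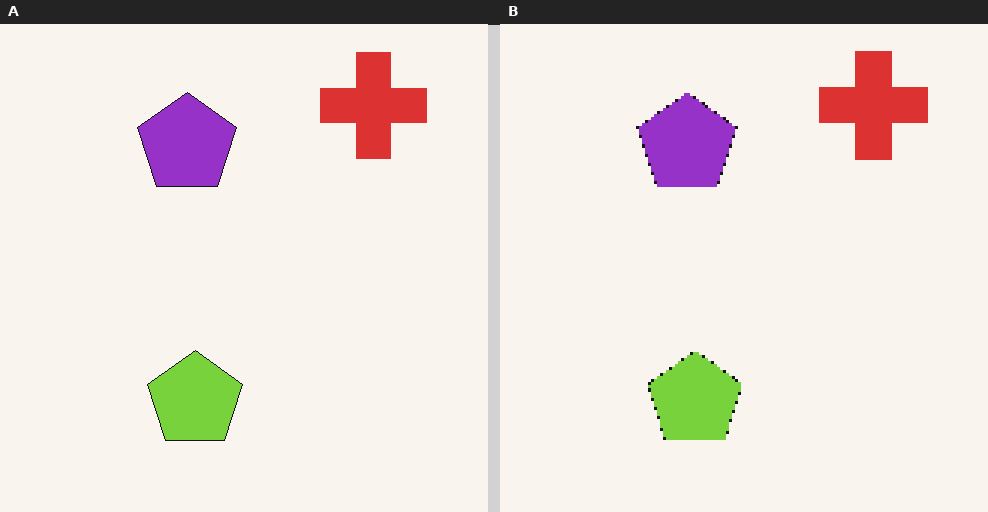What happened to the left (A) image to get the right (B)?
The transformation is: lightly pixelated (a mild mosaic effect).

Shapes are reduced to large square blocks; fine edges and outlines are lost — a downscale-then-upscale (mosaic) effect.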